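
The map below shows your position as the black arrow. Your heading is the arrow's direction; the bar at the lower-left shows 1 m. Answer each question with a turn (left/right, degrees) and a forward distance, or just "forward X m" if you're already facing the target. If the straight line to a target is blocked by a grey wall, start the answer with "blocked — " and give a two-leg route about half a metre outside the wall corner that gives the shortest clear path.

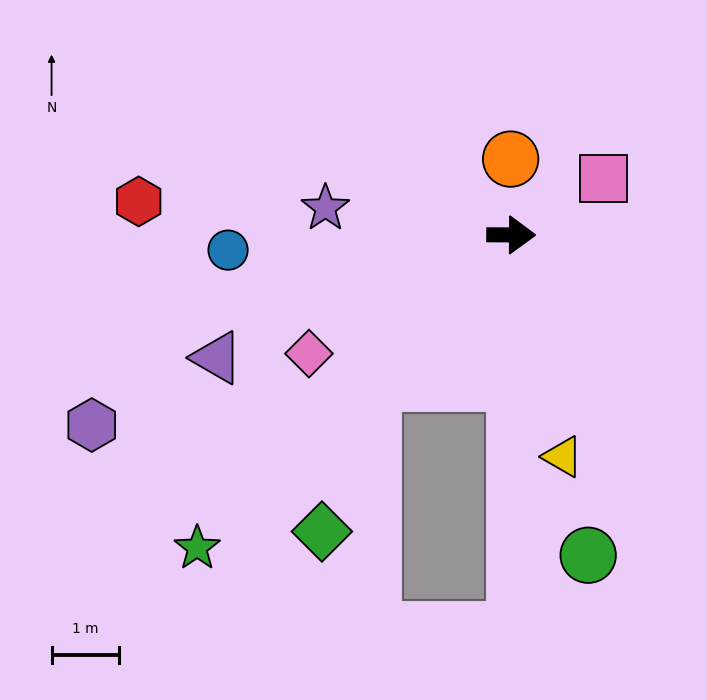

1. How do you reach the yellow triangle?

turn right 77°, forward 3.4 m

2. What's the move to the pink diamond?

turn right 149°, forward 3.5 m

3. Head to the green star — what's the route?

turn right 135°, forward 6.6 m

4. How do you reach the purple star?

turn left 172°, forward 2.8 m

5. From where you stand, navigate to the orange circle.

turn left 91°, forward 1.1 m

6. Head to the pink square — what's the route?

turn left 32°, forward 1.6 m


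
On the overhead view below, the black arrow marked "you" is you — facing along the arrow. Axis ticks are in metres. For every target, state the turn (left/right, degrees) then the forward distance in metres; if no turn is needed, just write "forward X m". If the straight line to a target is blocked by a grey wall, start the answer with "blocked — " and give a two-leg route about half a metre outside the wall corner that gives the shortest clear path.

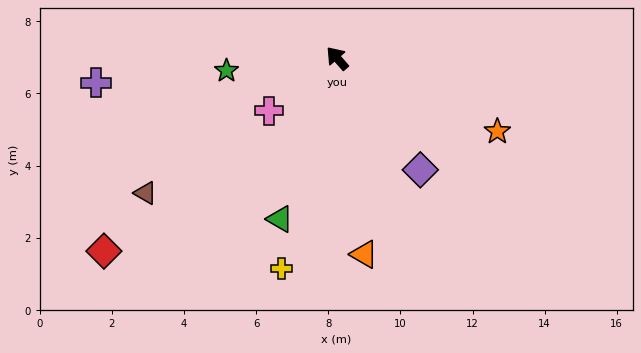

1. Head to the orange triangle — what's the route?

turn left 147°, forward 5.5 m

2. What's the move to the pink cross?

turn left 86°, forward 2.4 m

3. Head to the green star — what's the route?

turn left 55°, forward 3.1 m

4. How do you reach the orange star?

turn right 156°, forward 4.9 m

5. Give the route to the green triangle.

turn left 119°, forward 4.7 m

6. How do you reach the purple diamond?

turn left 176°, forward 3.9 m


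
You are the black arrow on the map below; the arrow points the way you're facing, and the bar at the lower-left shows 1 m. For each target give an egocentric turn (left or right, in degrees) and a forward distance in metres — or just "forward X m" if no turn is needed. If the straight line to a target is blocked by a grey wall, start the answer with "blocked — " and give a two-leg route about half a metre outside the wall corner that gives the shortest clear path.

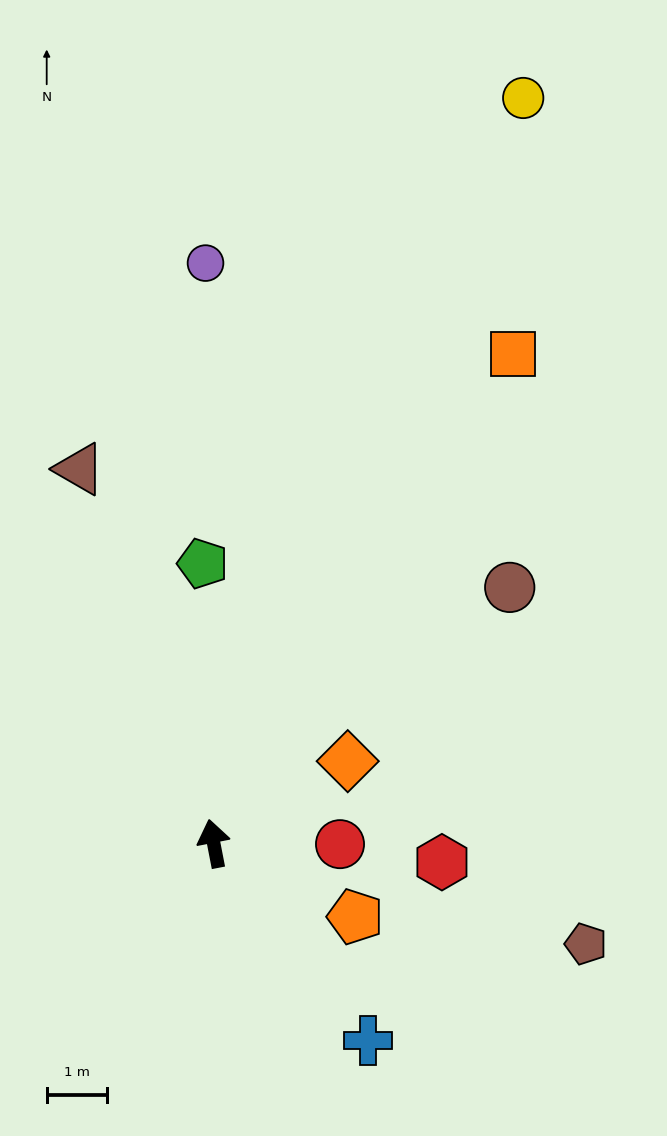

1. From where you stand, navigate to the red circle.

turn right 101°, forward 2.1 m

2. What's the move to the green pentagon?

turn right 9°, forward 4.7 m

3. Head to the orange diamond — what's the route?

turn right 69°, forward 2.6 m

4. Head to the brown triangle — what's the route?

turn left 9°, forward 6.6 m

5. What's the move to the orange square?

turn right 42°, forward 9.6 m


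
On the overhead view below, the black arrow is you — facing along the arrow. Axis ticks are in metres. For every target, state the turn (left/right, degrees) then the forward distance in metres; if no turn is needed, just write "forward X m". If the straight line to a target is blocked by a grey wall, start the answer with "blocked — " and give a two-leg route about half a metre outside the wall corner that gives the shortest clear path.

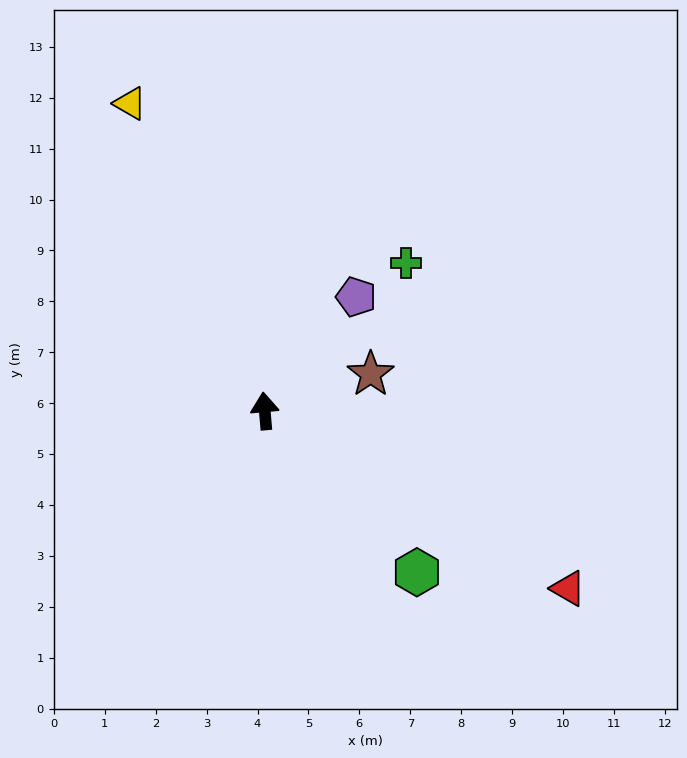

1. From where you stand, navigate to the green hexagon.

turn right 142°, forward 4.4 m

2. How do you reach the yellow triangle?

turn left 19°, forward 6.6 m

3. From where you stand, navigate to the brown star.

turn right 76°, forward 2.2 m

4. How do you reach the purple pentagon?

turn right 44°, forward 2.9 m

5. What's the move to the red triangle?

turn right 125°, forward 6.9 m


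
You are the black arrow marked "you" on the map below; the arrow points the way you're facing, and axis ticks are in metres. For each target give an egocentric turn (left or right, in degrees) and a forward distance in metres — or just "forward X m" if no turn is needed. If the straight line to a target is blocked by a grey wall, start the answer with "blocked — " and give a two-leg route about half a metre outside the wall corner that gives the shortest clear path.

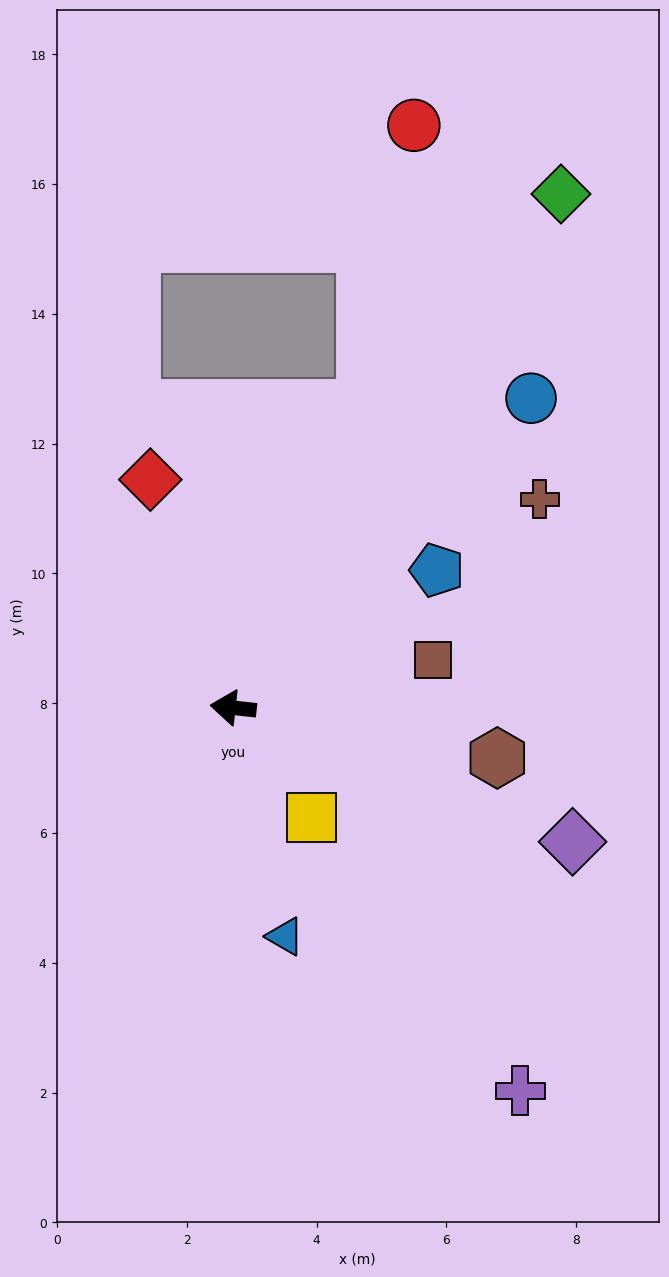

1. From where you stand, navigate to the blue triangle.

turn left 109°, forward 3.6 m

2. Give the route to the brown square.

turn right 160°, forward 3.2 m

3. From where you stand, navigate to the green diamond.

turn right 116°, forward 9.4 m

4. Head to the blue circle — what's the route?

turn right 128°, forward 6.6 m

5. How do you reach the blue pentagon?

turn right 140°, forward 3.8 m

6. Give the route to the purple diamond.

turn left 165°, forward 5.6 m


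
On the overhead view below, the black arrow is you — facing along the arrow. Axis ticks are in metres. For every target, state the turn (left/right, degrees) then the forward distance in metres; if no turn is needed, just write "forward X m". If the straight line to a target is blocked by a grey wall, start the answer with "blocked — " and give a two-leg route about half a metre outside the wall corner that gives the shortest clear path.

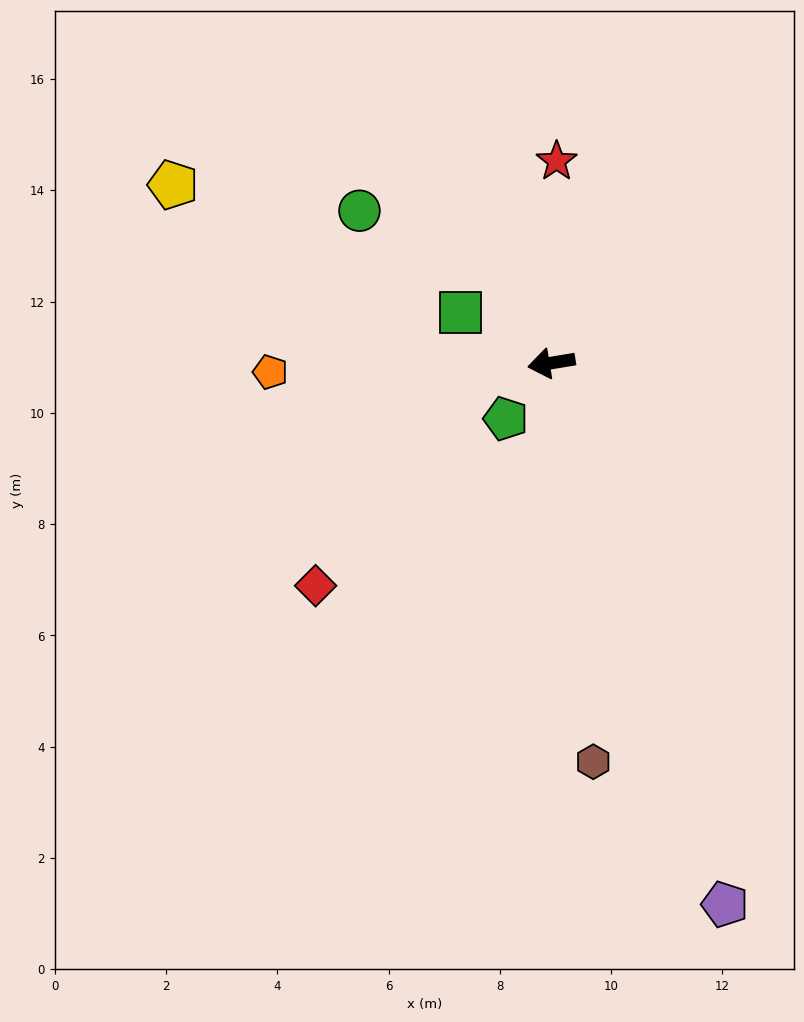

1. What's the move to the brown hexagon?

turn left 87°, forward 7.2 m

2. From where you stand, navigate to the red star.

turn right 101°, forward 3.6 m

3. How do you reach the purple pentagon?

turn left 98°, forward 10.2 m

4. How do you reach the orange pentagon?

turn right 8°, forward 5.1 m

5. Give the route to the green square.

turn right 38°, forward 1.9 m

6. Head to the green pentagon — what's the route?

turn left 41°, forward 1.3 m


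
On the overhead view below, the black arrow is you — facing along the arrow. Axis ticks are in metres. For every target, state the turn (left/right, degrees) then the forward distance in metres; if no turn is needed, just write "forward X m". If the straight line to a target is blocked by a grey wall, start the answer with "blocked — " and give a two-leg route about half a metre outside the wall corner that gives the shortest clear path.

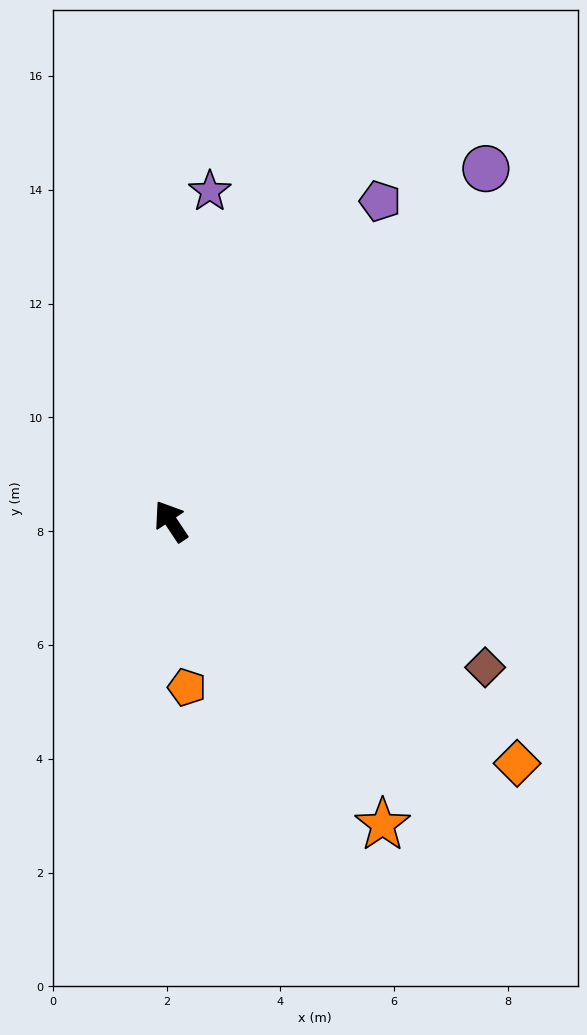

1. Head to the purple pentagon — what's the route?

turn right 67°, forward 6.7 m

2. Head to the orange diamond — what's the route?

turn right 159°, forward 7.4 m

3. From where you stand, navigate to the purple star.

turn right 40°, forward 5.8 m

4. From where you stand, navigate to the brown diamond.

turn right 149°, forward 6.1 m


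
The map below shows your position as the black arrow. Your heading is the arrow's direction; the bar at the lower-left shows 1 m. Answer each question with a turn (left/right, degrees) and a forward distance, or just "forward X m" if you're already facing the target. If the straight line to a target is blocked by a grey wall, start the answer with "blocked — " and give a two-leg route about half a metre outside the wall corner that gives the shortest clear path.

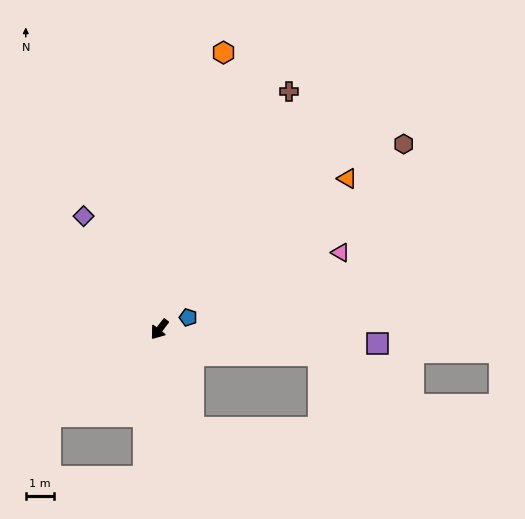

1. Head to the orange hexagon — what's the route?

turn right 155°, forward 10.2 m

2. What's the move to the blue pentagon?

turn left 150°, forward 1.1 m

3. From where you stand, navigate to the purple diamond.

turn right 109°, forward 4.9 m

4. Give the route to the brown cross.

turn right 171°, forward 9.7 m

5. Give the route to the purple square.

turn left 124°, forward 7.8 m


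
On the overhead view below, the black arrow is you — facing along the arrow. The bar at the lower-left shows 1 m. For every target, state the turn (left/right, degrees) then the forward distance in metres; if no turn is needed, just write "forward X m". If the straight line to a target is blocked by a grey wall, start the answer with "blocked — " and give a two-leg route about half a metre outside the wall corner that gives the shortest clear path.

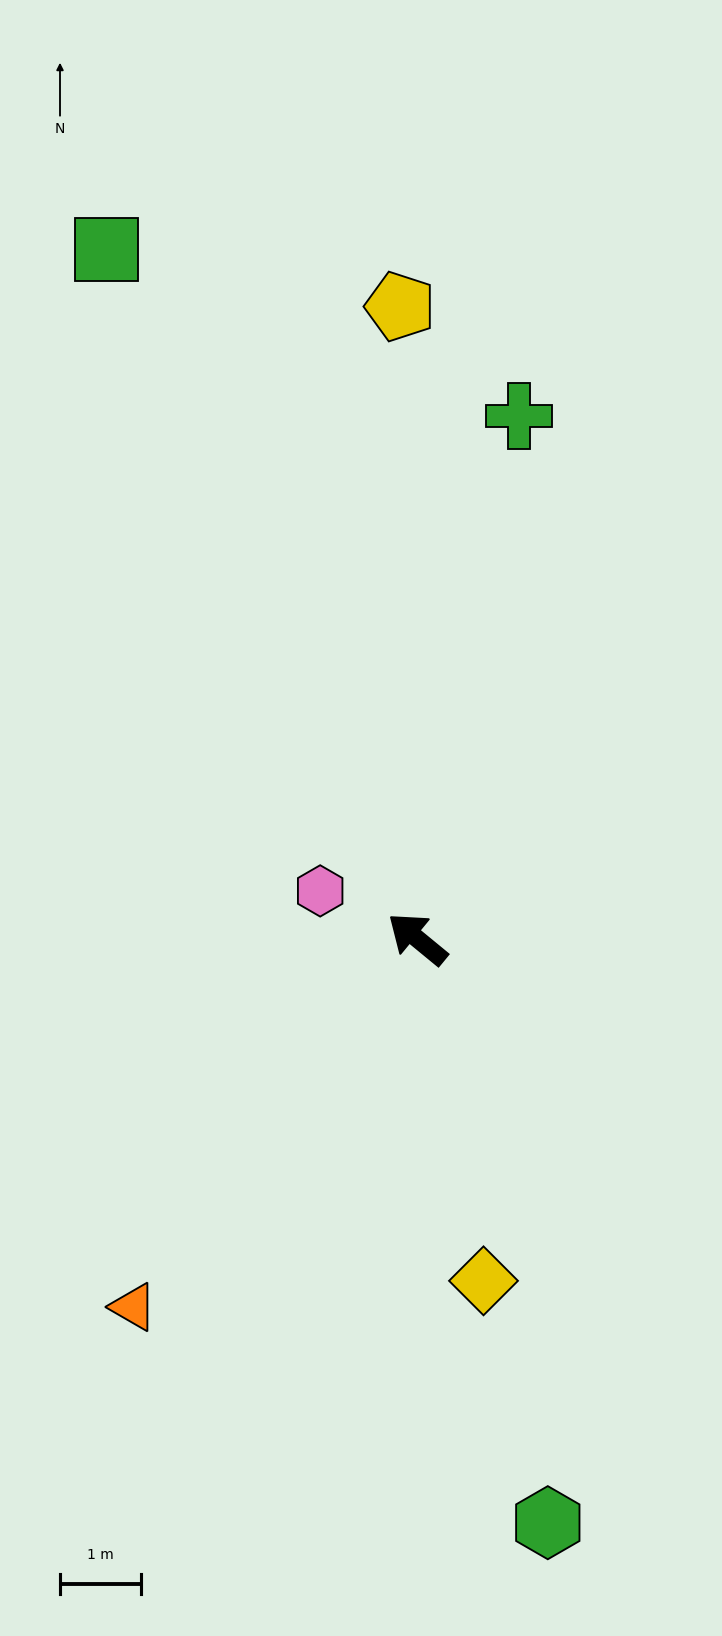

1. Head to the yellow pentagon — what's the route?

turn right 49°, forward 7.8 m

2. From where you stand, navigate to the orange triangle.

turn left 92°, forward 5.7 m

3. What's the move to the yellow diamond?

turn left 140°, forward 4.3 m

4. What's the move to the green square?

turn right 26°, forward 9.3 m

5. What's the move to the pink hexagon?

turn left 13°, forward 1.3 m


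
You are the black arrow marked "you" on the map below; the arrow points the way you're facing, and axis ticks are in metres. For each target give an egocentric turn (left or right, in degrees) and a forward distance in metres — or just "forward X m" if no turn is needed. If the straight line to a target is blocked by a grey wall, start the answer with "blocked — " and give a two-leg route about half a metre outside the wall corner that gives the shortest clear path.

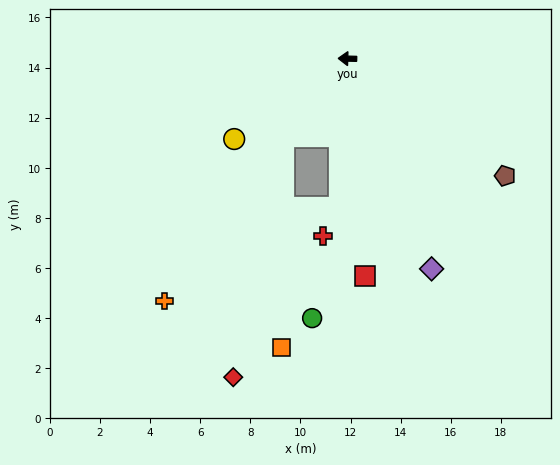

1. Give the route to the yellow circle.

turn left 37°, forward 5.5 m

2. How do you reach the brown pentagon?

turn left 145°, forward 7.8 m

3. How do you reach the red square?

turn left 96°, forward 8.7 m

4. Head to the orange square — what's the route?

blocked — turn left 52°, forward 4.0 m, then turn left 39°, forward 8.4 m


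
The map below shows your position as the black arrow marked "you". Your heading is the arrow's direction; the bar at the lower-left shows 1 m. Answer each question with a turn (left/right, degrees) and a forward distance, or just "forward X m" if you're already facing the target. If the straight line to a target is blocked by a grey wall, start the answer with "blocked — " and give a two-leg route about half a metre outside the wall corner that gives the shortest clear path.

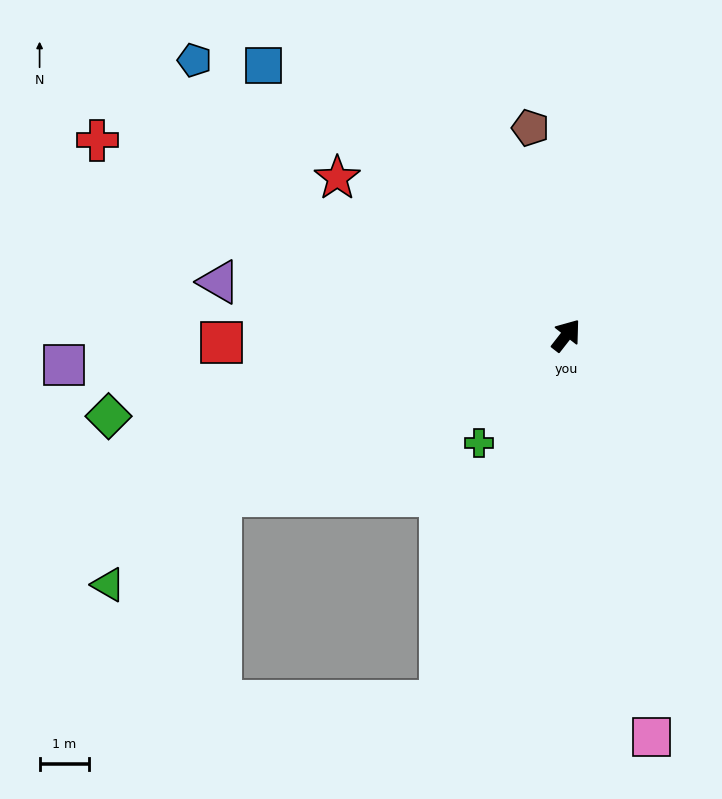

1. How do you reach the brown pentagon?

turn left 48°, forward 4.3 m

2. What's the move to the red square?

turn left 129°, forward 7.0 m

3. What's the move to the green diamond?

turn left 138°, forward 9.5 m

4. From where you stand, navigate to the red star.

turn left 94°, forward 5.7 m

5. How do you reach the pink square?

turn right 130°, forward 8.4 m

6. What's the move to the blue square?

turn left 86°, forward 8.3 m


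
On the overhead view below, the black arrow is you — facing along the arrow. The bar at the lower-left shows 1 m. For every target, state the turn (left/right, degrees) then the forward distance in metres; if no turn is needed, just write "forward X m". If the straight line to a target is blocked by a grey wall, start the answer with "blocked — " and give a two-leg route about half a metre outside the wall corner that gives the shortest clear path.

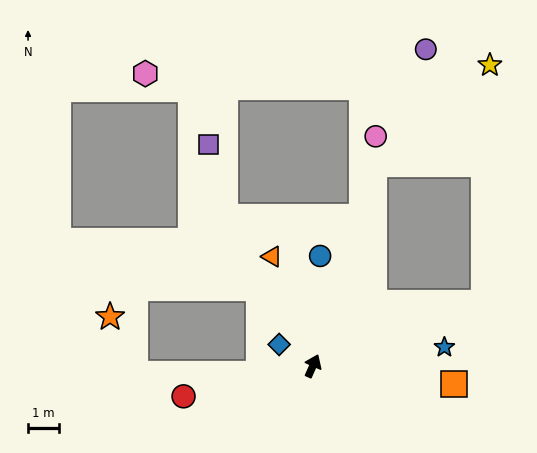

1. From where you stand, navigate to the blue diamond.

turn left 82°, forward 1.3 m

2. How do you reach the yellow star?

blocked — turn right 46°, forward 5.8 m, then turn left 68°, forward 7.6 m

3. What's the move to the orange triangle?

turn left 44°, forward 3.7 m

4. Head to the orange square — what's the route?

turn right 73°, forward 4.6 m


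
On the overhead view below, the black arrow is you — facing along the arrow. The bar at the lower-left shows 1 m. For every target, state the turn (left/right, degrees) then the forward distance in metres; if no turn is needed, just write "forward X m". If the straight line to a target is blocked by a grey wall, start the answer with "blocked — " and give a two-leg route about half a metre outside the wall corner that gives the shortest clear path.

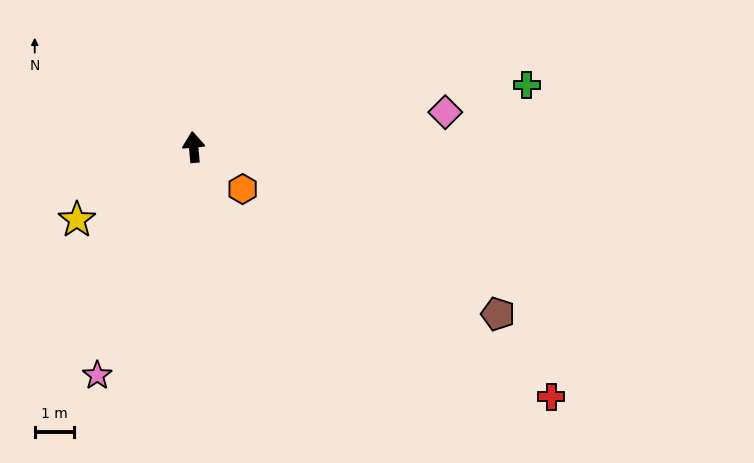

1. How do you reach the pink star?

turn left 152°, forward 6.3 m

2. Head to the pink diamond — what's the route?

turn right 87°, forward 6.4 m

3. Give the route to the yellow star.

turn left 117°, forward 3.5 m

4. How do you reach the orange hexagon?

turn right 136°, forward 1.6 m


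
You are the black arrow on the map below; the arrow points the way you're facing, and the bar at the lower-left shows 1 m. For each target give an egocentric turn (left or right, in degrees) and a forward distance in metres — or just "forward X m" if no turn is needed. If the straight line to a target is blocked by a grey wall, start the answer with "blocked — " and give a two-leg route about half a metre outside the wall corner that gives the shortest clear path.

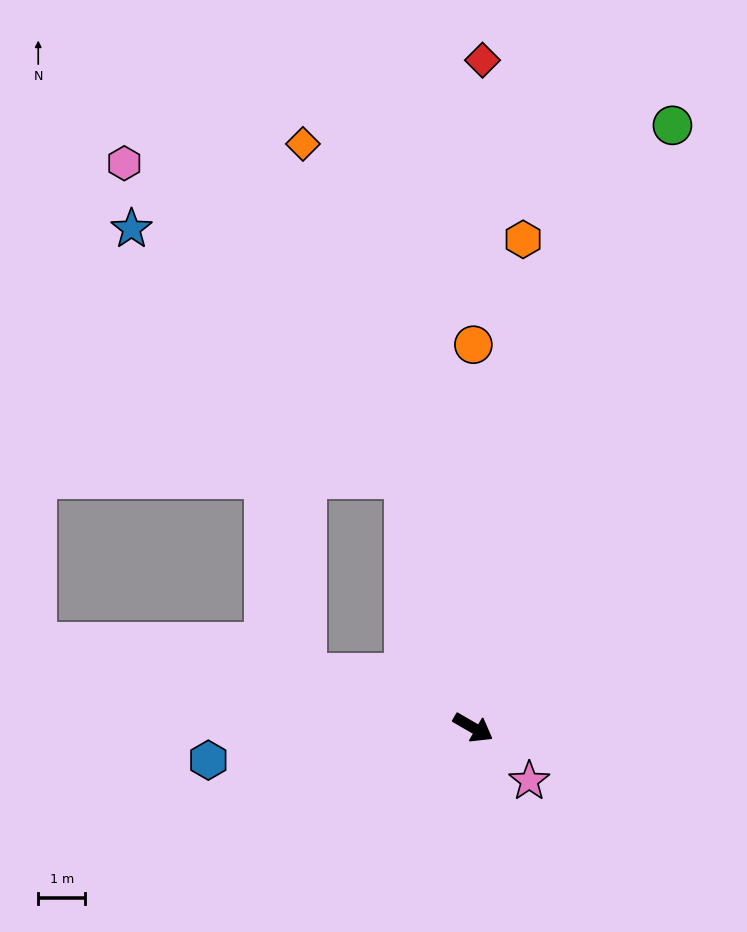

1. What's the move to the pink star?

turn right 13°, forward 1.7 m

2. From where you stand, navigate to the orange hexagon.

turn left 114°, forward 10.5 m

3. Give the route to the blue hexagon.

turn right 143°, forward 5.7 m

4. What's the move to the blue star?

blocked — turn left 135°, forward 5.5 m, then turn left 33°, forward 7.9 m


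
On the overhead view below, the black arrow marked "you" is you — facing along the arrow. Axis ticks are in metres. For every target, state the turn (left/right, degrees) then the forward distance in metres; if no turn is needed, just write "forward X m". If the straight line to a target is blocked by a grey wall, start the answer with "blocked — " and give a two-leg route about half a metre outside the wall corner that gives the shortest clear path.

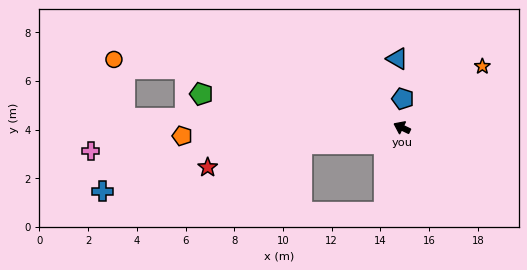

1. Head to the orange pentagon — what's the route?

turn left 28°, forward 9.0 m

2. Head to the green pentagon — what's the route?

turn left 16°, forward 8.4 m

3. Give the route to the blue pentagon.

turn right 66°, forward 1.2 m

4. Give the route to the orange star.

turn right 117°, forward 4.1 m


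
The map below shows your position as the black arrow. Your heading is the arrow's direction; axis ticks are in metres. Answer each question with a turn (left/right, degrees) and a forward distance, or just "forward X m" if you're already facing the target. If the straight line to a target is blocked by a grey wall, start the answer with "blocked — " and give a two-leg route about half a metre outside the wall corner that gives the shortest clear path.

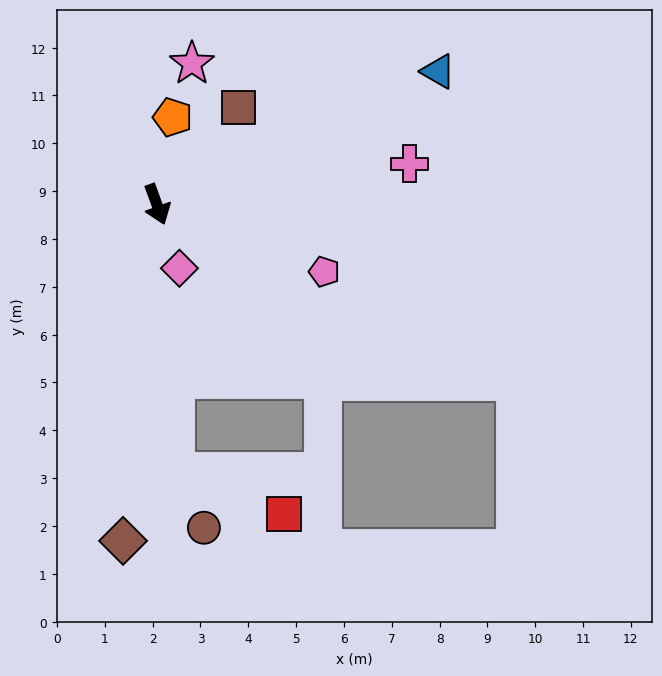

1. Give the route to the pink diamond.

forward 1.4 m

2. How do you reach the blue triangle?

turn left 95°, forward 6.5 m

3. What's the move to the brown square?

turn left 120°, forward 2.7 m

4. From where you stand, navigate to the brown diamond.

turn right 26°, forward 7.1 m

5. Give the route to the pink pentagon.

turn left 48°, forward 3.8 m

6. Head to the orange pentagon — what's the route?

turn left 150°, forward 1.9 m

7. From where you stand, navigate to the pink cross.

turn left 79°, forward 5.4 m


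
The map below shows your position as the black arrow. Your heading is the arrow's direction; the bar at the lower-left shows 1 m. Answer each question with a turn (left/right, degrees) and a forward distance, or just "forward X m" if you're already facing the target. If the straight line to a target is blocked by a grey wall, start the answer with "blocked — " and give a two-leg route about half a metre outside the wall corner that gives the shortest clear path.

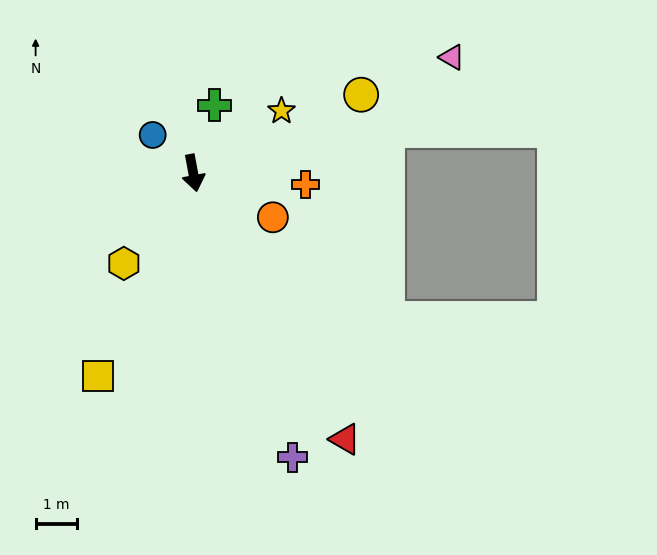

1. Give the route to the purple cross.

turn left 9°, forward 7.3 m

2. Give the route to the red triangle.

turn left 19°, forward 7.4 m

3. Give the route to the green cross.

turn left 152°, forward 1.7 m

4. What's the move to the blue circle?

turn right 144°, forward 1.4 m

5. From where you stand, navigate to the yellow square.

turn right 36°, forward 5.4 m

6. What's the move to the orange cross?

turn left 74°, forward 2.7 m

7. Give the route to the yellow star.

turn left 115°, forward 2.6 m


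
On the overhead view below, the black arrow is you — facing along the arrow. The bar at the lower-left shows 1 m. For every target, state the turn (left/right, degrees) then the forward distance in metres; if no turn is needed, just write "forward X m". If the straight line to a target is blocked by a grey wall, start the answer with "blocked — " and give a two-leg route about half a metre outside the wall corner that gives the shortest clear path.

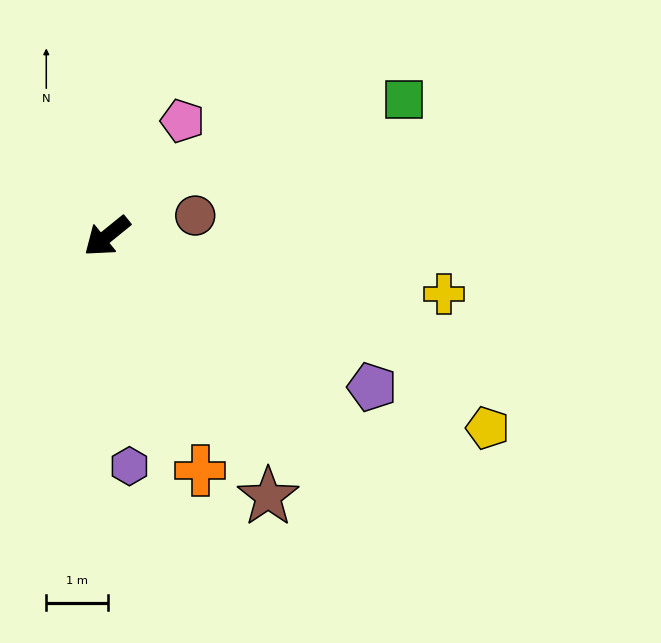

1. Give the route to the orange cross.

turn left 73°, forward 4.1 m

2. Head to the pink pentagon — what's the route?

turn right 162°, forward 2.2 m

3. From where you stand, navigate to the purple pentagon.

turn left 111°, forward 4.9 m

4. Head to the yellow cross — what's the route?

turn left 131°, forward 5.5 m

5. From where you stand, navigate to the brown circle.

turn left 154°, forward 1.5 m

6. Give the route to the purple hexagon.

turn left 57°, forward 3.7 m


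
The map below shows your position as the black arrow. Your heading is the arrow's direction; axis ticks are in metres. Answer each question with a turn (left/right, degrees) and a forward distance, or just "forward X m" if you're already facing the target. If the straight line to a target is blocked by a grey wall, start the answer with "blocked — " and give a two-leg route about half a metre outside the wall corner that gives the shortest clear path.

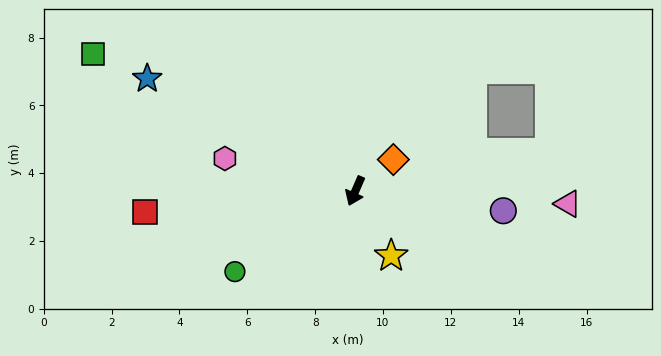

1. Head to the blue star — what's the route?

turn right 95°, forward 7.0 m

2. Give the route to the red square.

turn right 61°, forward 6.2 m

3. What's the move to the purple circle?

turn left 106°, forward 4.4 m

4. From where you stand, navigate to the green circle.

turn right 33°, forward 4.3 m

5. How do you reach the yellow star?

turn left 52°, forward 2.2 m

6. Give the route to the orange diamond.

turn left 153°, forward 1.5 m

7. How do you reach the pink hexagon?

turn right 81°, forward 4.0 m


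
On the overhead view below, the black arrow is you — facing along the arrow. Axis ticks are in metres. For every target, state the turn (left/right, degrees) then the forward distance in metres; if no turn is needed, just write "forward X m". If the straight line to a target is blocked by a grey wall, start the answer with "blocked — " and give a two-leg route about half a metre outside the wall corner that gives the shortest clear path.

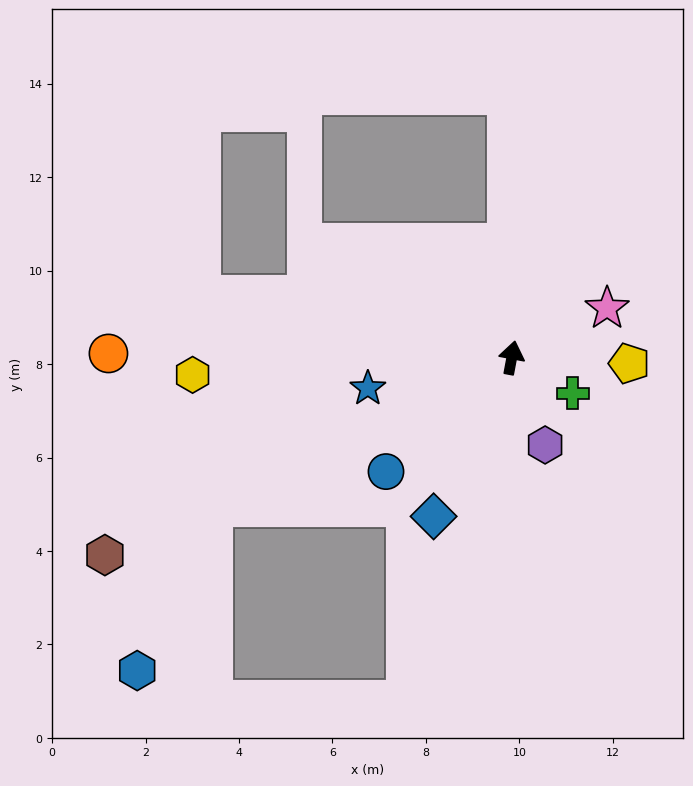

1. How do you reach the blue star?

turn left 113°, forward 3.1 m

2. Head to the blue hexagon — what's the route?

blocked — turn left 127°, forward 7.1 m, then turn left 39°, forward 3.9 m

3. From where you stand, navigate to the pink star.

turn right 52°, forward 2.3 m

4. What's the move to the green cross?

turn right 110°, forward 1.5 m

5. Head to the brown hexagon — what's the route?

turn left 127°, forward 9.7 m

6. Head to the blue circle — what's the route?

turn left 143°, forward 3.6 m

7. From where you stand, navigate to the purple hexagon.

turn right 148°, forward 2.0 m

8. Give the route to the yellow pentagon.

turn right 82°, forward 2.5 m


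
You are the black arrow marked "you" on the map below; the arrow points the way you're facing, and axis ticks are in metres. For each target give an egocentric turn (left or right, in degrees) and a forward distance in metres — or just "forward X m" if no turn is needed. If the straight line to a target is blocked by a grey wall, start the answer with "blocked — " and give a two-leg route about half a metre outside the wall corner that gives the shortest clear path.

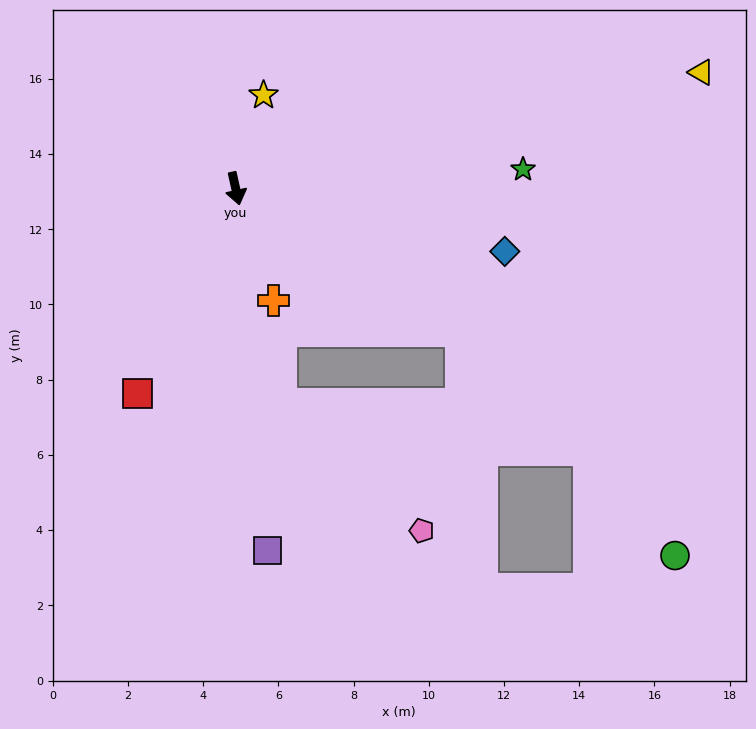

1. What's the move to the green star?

turn left 81°, forward 7.7 m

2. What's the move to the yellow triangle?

turn left 91°, forward 12.8 m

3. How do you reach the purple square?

turn right 7°, forward 9.7 m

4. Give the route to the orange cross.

turn left 6°, forward 3.1 m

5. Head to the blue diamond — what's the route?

turn left 64°, forward 7.3 m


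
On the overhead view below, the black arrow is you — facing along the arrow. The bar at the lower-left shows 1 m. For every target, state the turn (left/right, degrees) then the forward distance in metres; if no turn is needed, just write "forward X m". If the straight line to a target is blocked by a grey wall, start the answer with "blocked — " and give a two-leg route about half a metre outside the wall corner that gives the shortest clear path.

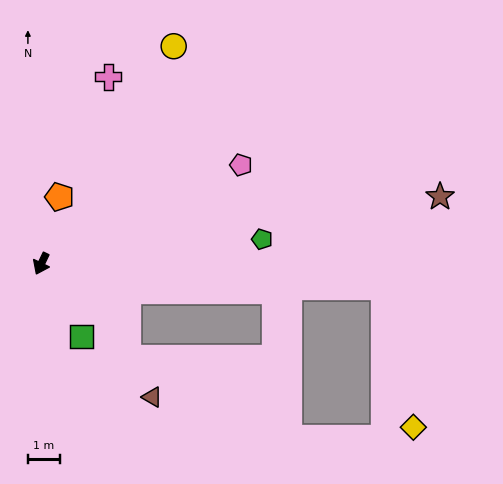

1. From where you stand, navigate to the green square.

turn left 54°, forward 2.6 m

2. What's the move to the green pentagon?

turn left 122°, forward 7.0 m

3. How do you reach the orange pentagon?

turn right 170°, forward 2.2 m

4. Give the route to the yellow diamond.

blocked — turn left 112°, forward 10.8 m, then turn right 75°, forward 4.5 m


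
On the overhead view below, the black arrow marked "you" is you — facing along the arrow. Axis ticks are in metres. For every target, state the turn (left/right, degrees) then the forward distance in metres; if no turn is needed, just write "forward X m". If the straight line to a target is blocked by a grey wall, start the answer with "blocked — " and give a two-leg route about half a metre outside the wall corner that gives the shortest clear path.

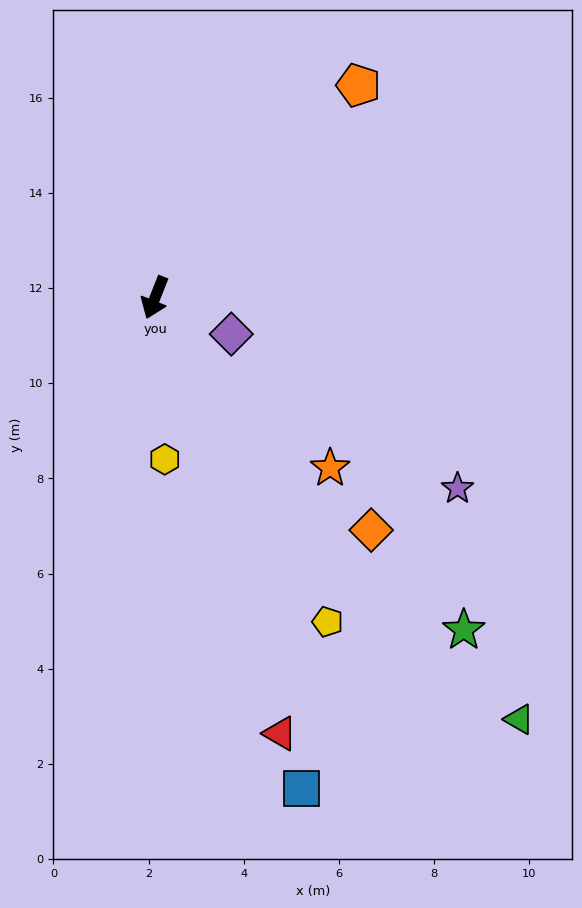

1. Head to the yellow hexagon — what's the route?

turn left 25°, forward 3.4 m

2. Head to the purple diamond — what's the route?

turn left 86°, forward 1.8 m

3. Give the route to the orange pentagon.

turn left 158°, forward 6.2 m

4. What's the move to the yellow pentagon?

turn left 50°, forward 7.7 m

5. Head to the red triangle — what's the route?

turn left 38°, forward 9.5 m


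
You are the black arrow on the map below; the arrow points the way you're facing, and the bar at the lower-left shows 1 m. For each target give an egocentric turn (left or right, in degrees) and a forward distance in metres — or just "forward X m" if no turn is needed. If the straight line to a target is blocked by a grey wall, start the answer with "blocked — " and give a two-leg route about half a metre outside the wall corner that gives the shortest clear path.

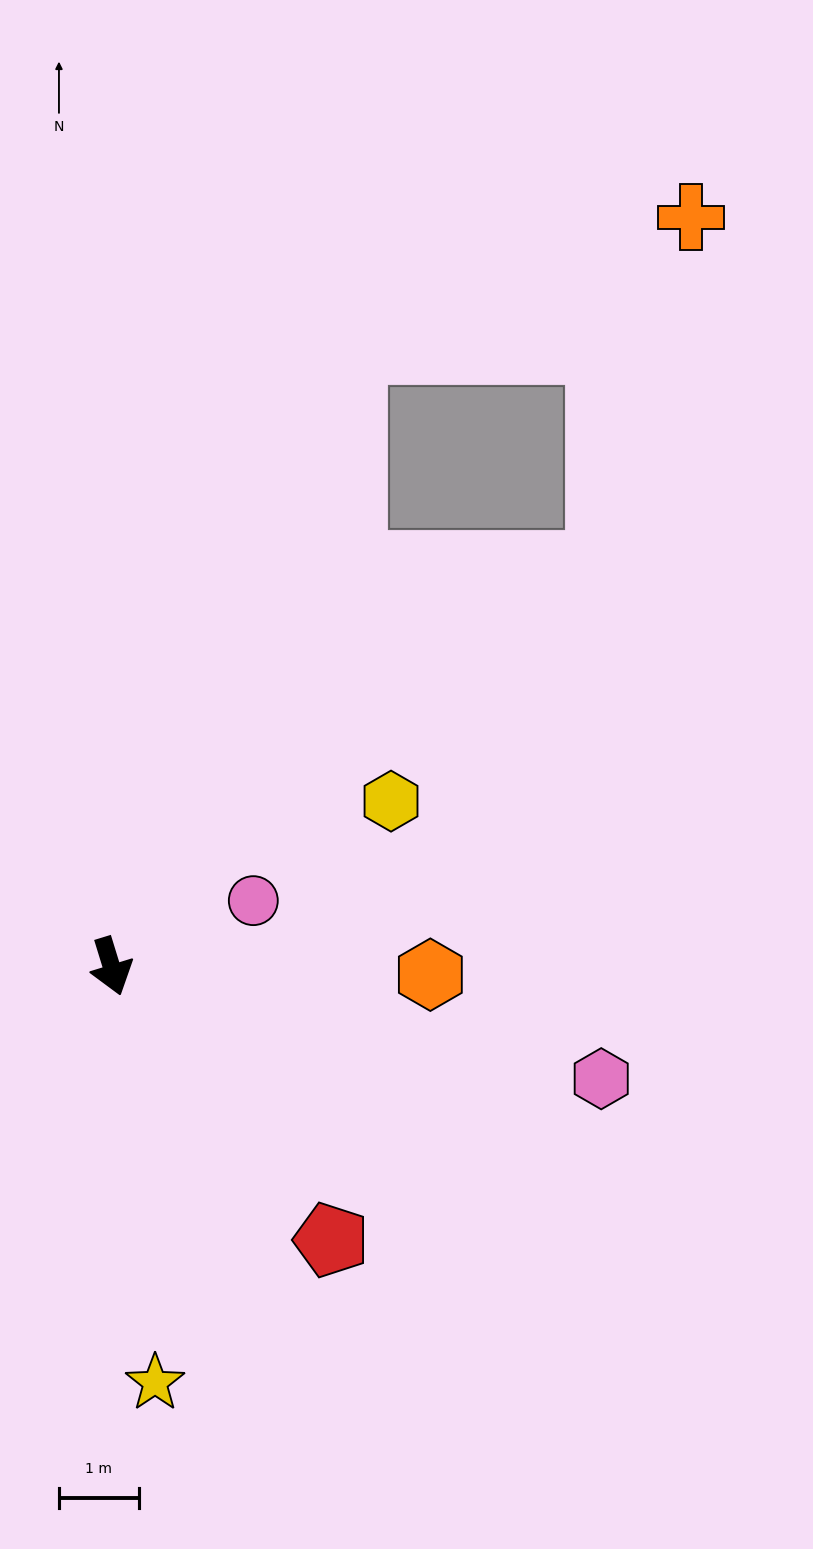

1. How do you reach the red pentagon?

turn left 22°, forward 4.4 m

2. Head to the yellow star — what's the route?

turn right 11°, forward 5.3 m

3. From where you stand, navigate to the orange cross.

blocked — turn left 112°, forward 7.9 m, then turn left 36°, forward 4.5 m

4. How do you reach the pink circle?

turn left 98°, forward 2.0 m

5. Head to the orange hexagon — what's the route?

turn left 71°, forward 4.0 m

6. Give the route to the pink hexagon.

turn left 60°, forward 6.3 m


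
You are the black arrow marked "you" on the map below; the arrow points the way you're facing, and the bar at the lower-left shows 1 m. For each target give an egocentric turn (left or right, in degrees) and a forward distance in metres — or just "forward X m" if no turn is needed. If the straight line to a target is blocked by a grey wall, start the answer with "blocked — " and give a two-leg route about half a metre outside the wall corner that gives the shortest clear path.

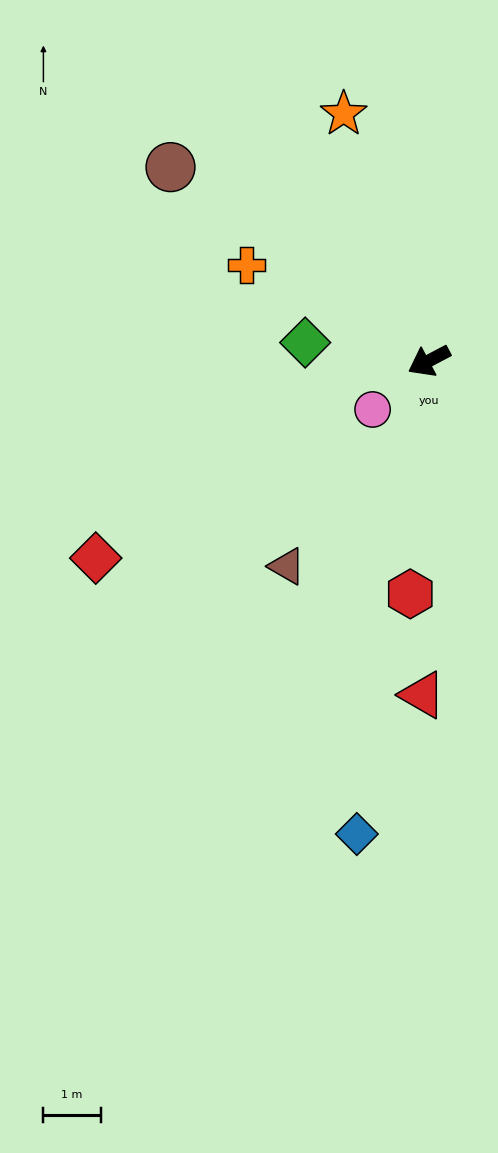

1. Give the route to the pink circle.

turn left 13°, forward 1.3 m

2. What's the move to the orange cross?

turn right 55°, forward 3.6 m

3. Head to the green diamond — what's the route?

turn right 36°, forward 2.2 m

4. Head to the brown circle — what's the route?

turn right 65°, forward 5.6 m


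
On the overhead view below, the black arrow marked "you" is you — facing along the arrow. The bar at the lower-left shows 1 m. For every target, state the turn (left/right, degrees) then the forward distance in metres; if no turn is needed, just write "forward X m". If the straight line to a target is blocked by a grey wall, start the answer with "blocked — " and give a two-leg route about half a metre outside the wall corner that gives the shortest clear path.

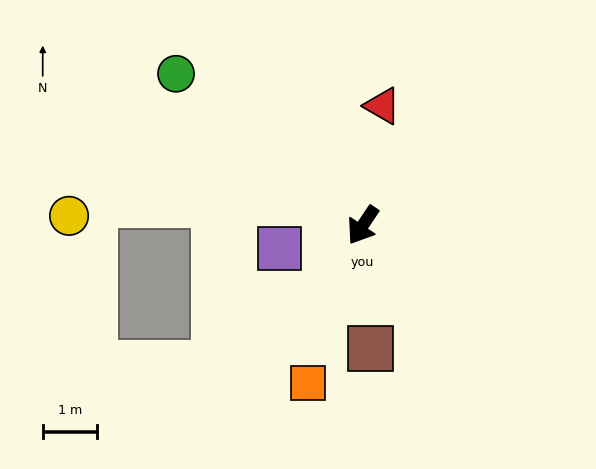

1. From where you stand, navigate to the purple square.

turn right 41°, forward 1.6 m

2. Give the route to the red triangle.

turn right 156°, forward 2.2 m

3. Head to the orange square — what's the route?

turn left 15°, forward 3.1 m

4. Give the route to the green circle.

turn right 95°, forward 4.4 m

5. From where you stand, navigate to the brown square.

turn left 37°, forward 2.3 m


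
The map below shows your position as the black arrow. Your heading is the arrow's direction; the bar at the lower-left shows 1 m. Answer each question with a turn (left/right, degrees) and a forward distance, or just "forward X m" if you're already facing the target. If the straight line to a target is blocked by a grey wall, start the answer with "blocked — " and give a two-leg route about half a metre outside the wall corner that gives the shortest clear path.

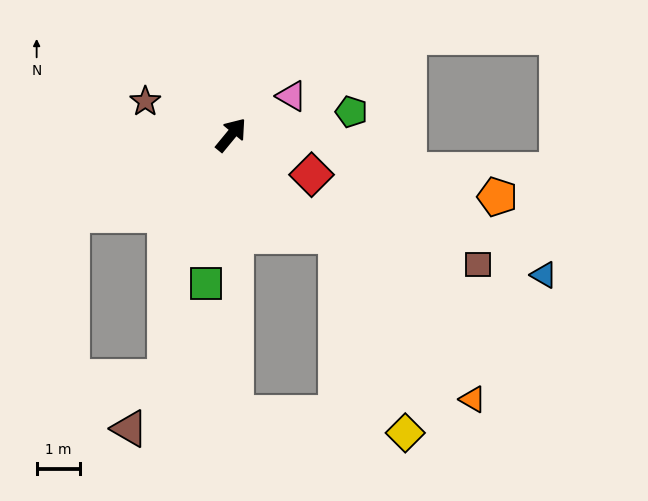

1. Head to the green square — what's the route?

turn right 150°, forward 3.5 m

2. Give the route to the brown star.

turn left 108°, forward 2.1 m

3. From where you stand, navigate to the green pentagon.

turn right 40°, forward 2.9 m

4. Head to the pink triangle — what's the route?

turn right 18°, forward 1.7 m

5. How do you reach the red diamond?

turn right 77°, forward 2.1 m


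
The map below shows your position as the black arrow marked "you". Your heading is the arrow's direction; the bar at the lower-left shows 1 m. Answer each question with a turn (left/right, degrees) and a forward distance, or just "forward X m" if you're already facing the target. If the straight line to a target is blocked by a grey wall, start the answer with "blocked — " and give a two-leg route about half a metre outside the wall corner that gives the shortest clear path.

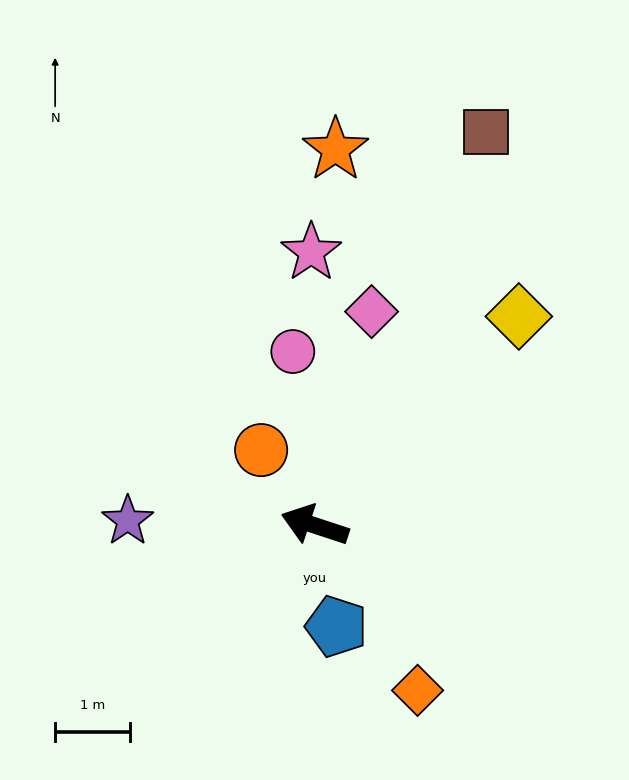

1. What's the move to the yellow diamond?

turn right 116°, forward 3.9 m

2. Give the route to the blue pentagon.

turn left 120°, forward 1.4 m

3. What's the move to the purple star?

turn left 17°, forward 2.5 m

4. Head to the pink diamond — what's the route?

turn right 87°, forward 3.0 m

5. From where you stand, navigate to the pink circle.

turn right 65°, forward 2.3 m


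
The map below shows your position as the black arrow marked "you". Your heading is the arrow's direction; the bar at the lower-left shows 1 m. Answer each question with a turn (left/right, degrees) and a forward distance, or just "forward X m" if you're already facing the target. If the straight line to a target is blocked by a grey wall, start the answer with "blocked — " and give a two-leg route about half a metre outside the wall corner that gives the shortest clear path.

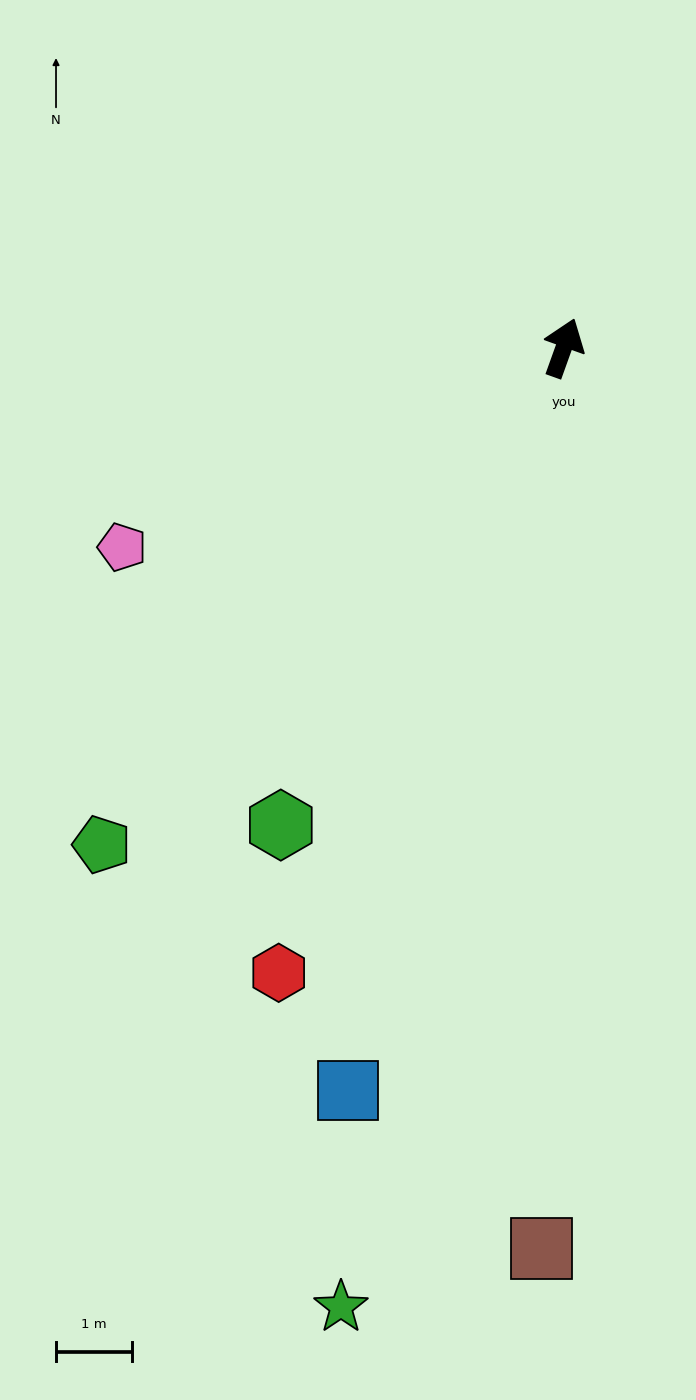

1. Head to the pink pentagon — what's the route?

turn left 134°, forward 6.4 m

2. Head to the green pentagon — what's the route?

turn left 157°, forward 9.0 m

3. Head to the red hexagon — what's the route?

turn left 175°, forward 9.1 m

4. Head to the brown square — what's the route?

turn right 162°, forward 11.9 m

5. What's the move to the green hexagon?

turn left 169°, forward 7.3 m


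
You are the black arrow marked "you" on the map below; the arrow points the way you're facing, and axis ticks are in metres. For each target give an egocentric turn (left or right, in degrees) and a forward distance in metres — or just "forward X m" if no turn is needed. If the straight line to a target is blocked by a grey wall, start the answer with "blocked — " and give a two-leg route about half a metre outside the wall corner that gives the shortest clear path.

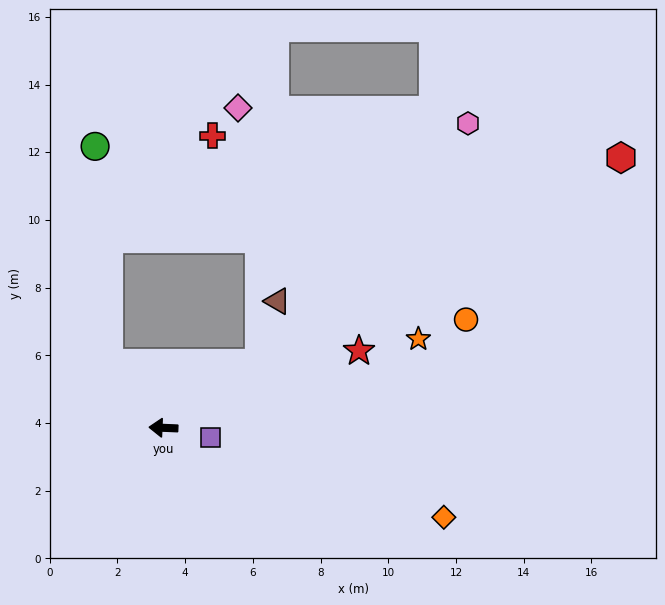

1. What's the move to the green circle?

blocked — turn right 47°, forward 2.5 m, then turn right 37°, forward 6.4 m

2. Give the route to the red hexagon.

turn right 147°, forward 15.7 m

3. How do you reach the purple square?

turn left 171°, forward 1.4 m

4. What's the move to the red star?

turn right 156°, forward 6.2 m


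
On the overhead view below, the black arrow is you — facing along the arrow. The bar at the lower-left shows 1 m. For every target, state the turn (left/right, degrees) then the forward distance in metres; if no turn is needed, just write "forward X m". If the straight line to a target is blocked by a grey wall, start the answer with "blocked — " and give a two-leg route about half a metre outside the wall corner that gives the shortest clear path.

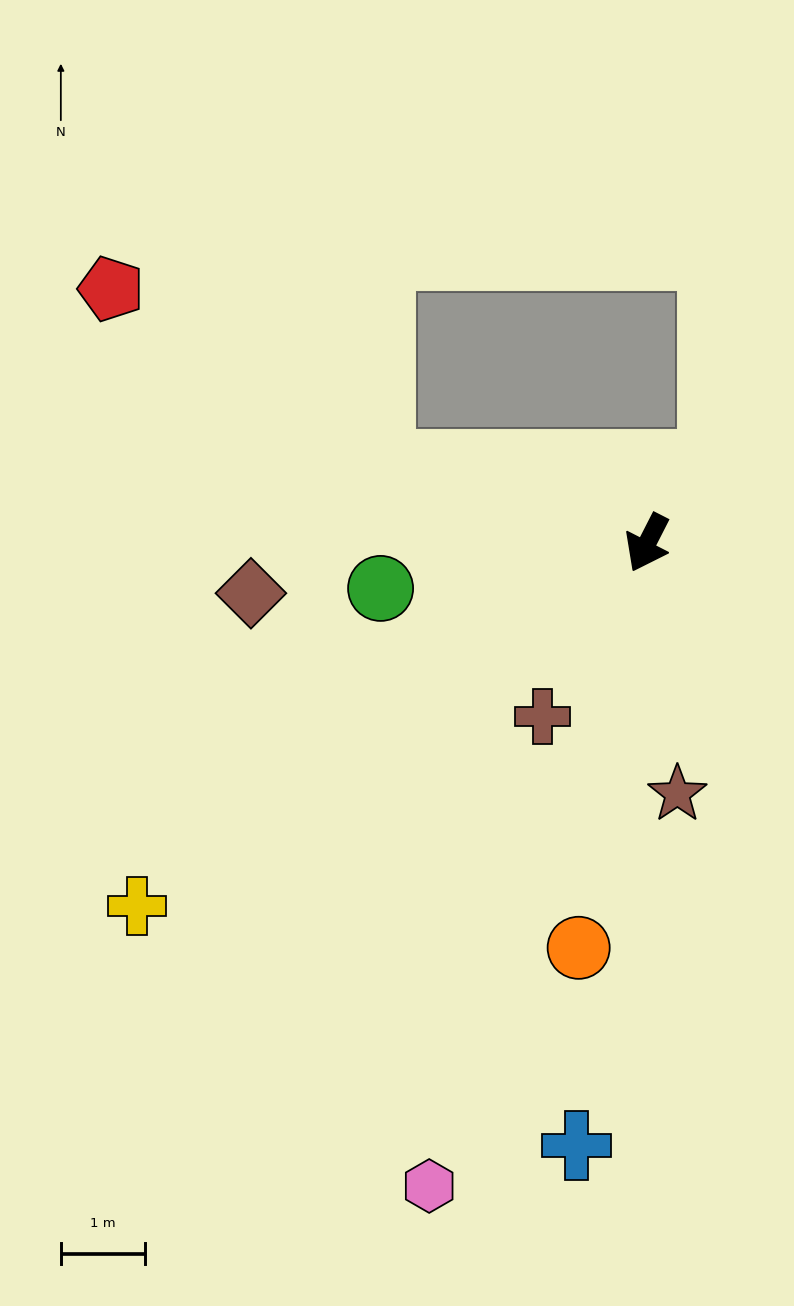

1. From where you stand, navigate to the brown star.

turn left 34°, forward 3.0 m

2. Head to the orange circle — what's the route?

turn left 17°, forward 4.9 m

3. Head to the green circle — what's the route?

turn right 53°, forward 3.2 m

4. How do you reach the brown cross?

turn right 4°, forward 2.4 m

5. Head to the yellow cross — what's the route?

turn right 28°, forward 7.5 m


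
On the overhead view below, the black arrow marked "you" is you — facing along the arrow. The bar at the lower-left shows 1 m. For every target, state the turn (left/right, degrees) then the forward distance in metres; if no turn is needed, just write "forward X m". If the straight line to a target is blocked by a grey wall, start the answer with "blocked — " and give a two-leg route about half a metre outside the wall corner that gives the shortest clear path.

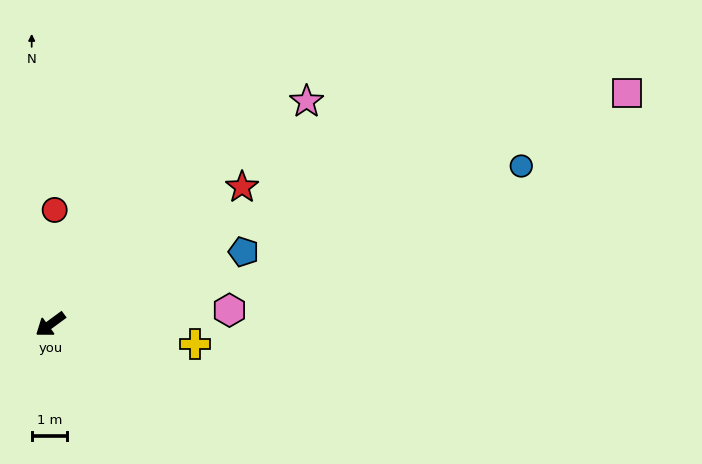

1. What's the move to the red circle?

turn right 128°, forward 3.2 m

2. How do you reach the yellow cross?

turn left 136°, forward 4.1 m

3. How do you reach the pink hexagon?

turn left 148°, forward 5.1 m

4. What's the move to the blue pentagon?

turn left 164°, forward 5.8 m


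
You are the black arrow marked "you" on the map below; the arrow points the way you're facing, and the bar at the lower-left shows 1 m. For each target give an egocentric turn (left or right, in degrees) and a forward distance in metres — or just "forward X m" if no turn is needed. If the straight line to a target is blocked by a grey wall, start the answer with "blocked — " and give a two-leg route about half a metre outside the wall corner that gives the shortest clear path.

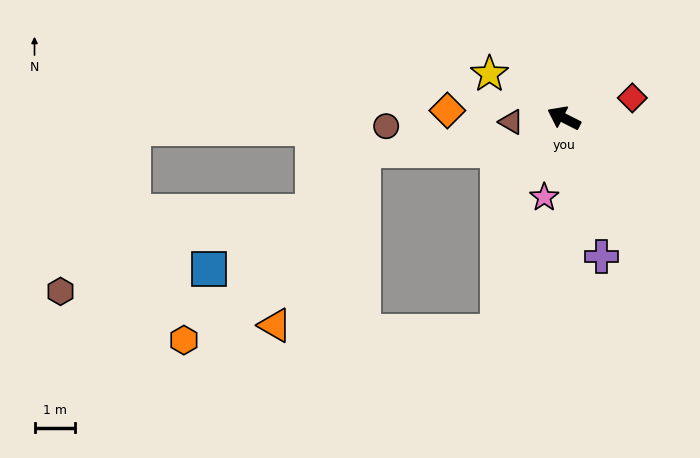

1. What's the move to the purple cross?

turn left 132°, forward 3.5 m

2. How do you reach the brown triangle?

turn left 31°, forward 1.3 m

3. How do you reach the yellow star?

turn right 4°, forward 2.1 m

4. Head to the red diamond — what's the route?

turn right 137°, forward 1.7 m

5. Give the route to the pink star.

turn left 103°, forward 2.0 m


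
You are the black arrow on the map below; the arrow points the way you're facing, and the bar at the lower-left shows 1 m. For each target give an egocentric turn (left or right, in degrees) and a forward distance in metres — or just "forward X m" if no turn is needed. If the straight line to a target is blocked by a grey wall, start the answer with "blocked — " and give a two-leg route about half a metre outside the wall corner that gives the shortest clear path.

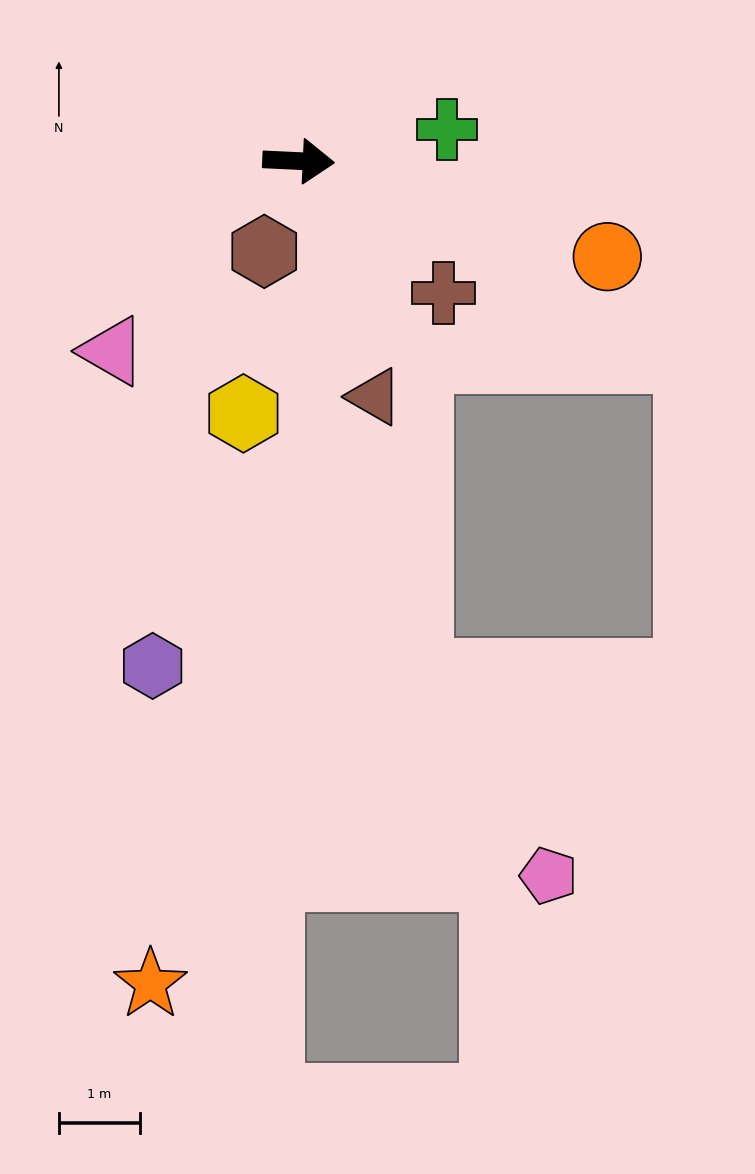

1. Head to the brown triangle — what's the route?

turn right 69°, forward 3.0 m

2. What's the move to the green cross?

turn left 15°, forward 1.9 m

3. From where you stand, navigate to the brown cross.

turn right 40°, forward 2.4 m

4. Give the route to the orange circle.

turn right 15°, forward 4.0 m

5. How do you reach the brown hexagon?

turn right 108°, forward 1.2 m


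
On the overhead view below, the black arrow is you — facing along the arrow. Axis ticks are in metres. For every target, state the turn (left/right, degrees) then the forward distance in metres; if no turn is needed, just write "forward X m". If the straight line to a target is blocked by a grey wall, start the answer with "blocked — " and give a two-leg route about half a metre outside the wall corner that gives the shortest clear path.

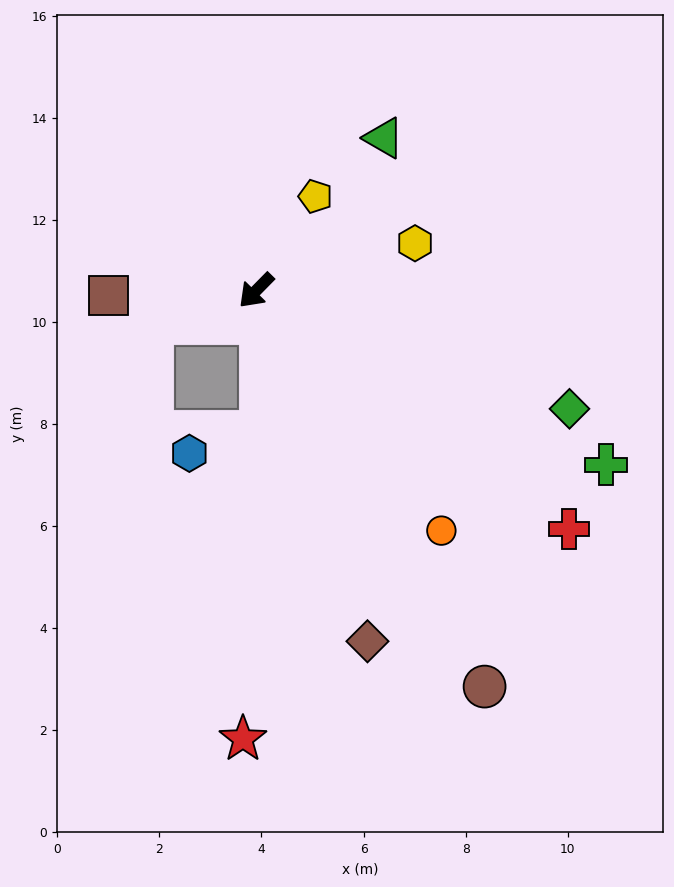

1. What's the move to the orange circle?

turn left 82°, forward 5.9 m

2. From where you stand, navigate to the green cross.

turn left 108°, forward 7.7 m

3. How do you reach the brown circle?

turn left 74°, forward 9.0 m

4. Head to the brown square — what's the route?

turn right 44°, forward 2.9 m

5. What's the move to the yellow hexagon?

turn left 151°, forward 3.2 m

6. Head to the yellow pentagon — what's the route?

turn right 168°, forward 2.2 m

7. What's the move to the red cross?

turn left 97°, forward 7.7 m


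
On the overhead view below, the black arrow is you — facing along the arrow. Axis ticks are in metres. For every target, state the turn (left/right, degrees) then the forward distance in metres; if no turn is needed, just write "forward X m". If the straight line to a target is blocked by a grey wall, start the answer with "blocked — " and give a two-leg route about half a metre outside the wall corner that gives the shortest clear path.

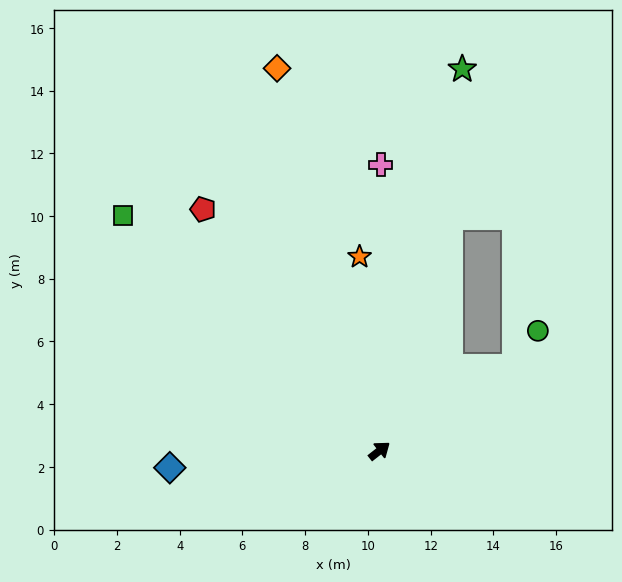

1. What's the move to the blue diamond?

turn left 147°, forward 6.7 m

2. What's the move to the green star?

turn left 40°, forward 12.5 m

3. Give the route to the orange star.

turn left 58°, forward 6.2 m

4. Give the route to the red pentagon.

turn left 88°, forward 9.5 m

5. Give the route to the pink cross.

turn left 52°, forward 9.1 m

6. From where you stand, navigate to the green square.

turn left 99°, forward 11.1 m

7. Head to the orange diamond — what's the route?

turn left 67°, forward 12.6 m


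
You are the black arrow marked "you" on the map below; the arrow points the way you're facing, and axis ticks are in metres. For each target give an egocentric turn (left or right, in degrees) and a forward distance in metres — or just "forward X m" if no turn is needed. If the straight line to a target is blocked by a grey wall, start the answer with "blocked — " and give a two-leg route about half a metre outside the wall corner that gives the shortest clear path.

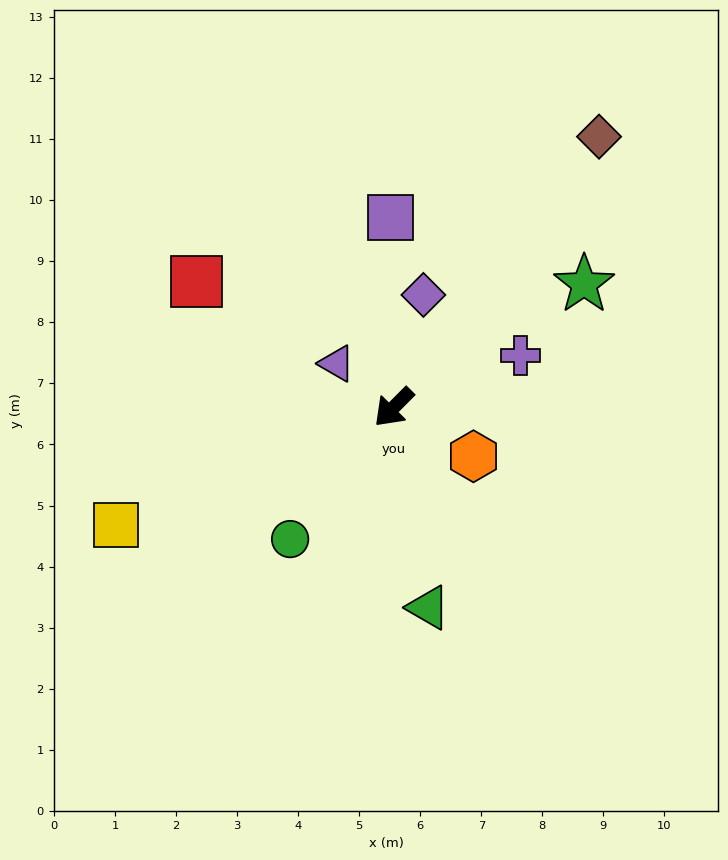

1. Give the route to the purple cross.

turn left 157°, forward 2.2 m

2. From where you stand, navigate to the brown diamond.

turn right 172°, forward 5.6 m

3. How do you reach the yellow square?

turn right 22°, forward 4.9 m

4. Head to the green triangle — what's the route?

turn left 55°, forward 3.3 m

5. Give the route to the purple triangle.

turn right 83°, forward 1.2 m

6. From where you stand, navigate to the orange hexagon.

turn left 103°, forward 1.5 m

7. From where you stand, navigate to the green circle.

turn left 7°, forward 2.7 m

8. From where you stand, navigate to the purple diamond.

turn right 150°, forward 1.9 m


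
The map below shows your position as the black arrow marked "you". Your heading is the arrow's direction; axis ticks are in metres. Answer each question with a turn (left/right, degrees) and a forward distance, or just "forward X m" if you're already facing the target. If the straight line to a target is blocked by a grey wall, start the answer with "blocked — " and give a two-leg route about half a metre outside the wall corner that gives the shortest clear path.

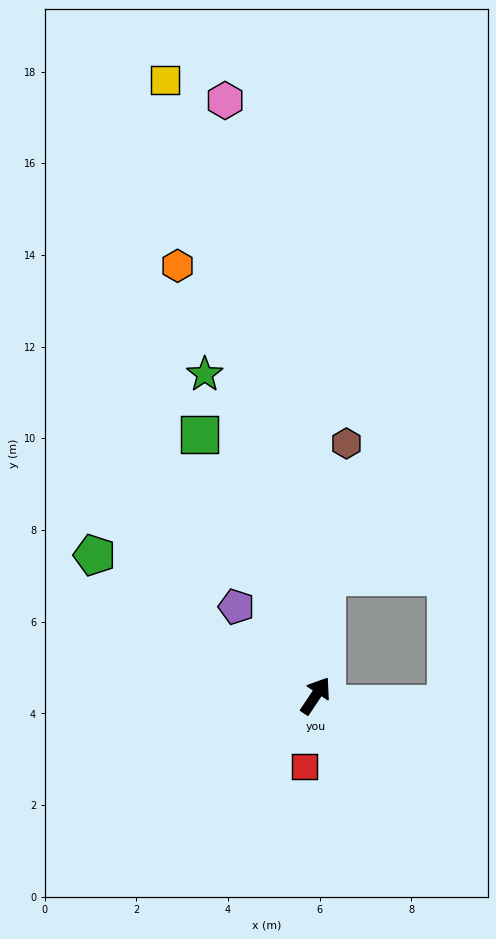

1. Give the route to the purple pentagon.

turn left 75°, forward 2.6 m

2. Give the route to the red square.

turn right 155°, forward 1.6 m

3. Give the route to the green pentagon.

turn left 91°, forward 5.7 m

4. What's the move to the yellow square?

turn left 48°, forward 13.8 m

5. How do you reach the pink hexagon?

turn left 42°, forward 13.1 m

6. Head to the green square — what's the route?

turn left 58°, forward 6.2 m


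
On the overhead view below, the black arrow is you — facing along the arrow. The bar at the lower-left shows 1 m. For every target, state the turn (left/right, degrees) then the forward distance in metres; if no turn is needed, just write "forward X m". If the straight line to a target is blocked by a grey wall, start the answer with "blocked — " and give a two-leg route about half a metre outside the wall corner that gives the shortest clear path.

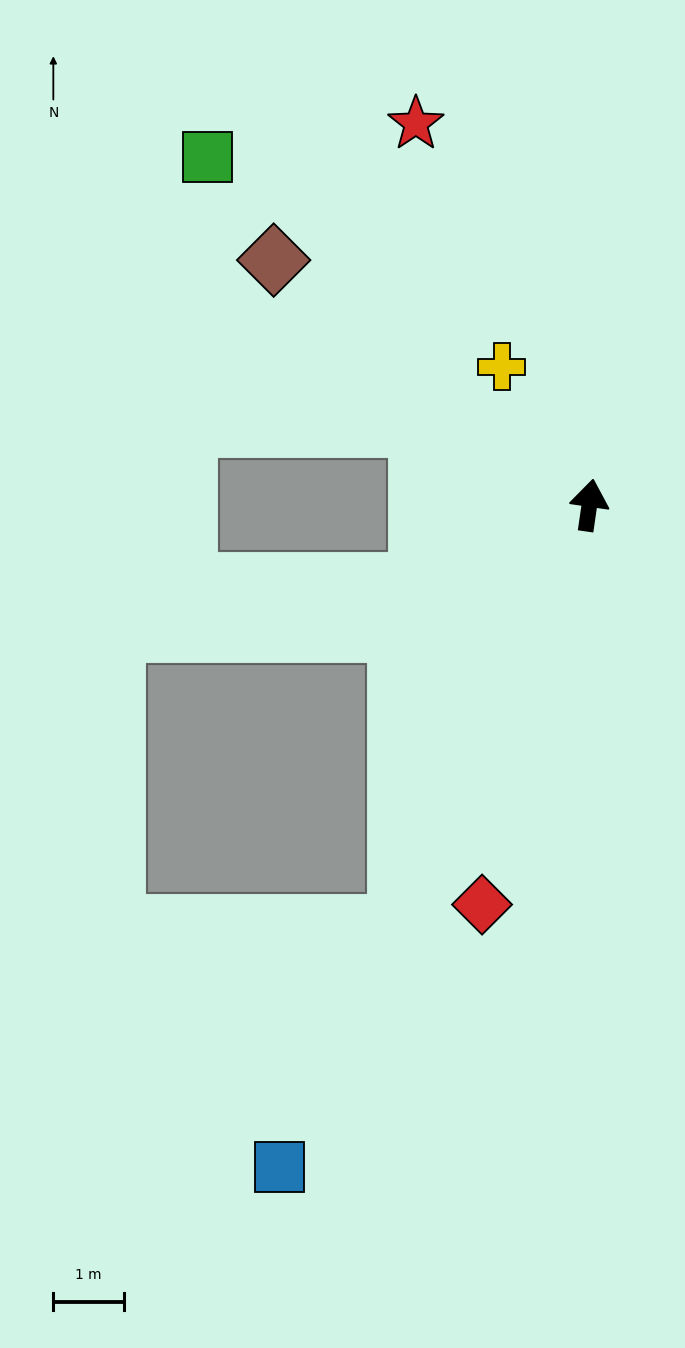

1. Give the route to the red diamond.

turn left 173°, forward 5.9 m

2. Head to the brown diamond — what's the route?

turn left 60°, forward 5.7 m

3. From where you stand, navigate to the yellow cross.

turn left 41°, forward 2.3 m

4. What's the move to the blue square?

turn left 163°, forward 10.4 m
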